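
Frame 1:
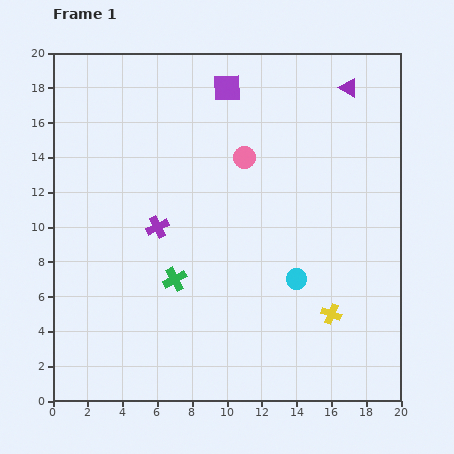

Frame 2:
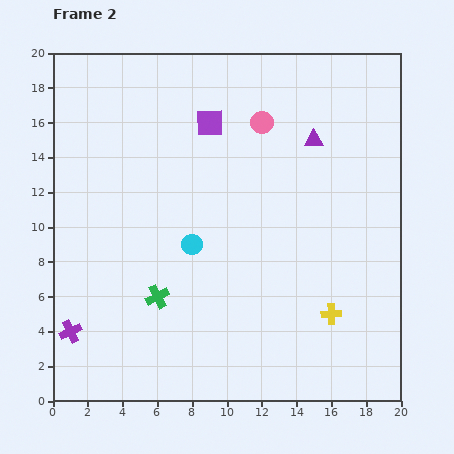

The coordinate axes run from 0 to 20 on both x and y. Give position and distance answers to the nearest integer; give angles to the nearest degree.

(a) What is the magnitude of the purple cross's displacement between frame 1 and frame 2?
8

The purple cross moved from (6, 10) to (1, 4), a distance of √(5² + 6²) ≈ 8.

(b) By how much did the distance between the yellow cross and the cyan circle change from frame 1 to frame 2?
+6

Distance in frame 1: 3. Distance in frame 2: 9.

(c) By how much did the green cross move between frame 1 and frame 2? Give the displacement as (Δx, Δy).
(-1, -1)

The green cross was at (7, 7) in frame 1 and (6, 6) in frame 2.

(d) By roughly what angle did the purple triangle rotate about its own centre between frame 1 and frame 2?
31° counter-clockwise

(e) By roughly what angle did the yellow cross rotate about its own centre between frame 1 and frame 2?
24° counter-clockwise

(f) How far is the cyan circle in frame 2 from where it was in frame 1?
6

The cyan circle moved from (14, 7) to (8, 9), a distance of √(6² + 2²) ≈ 6.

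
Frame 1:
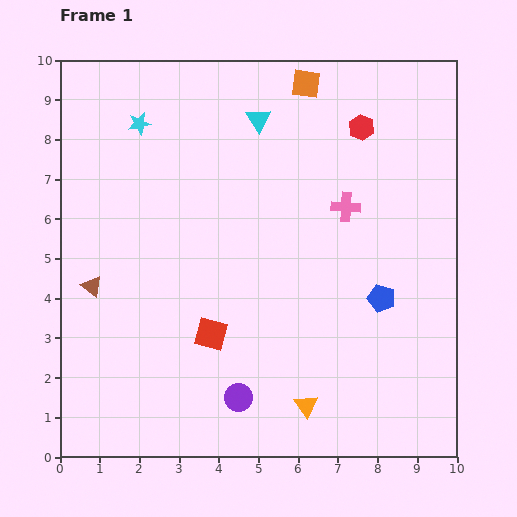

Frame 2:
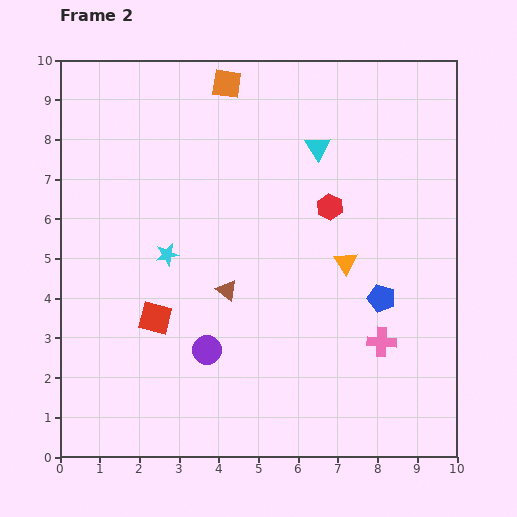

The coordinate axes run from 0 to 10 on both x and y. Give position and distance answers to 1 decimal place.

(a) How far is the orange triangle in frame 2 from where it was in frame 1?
3.7

The orange triangle moved from (6.2, 1.3) to (7.2, 4.9), a distance of √(1.0² + 3.6²) ≈ 3.7.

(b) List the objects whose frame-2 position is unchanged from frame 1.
the blue pentagon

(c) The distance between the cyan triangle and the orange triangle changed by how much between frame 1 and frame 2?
-4.3

Distance in frame 1: 7.3. Distance in frame 2: 3.0.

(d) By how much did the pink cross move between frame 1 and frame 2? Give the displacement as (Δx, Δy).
(0.9, -3.4)

The pink cross was at (7.2, 6.3) in frame 1 and (8.1, 2.9) in frame 2.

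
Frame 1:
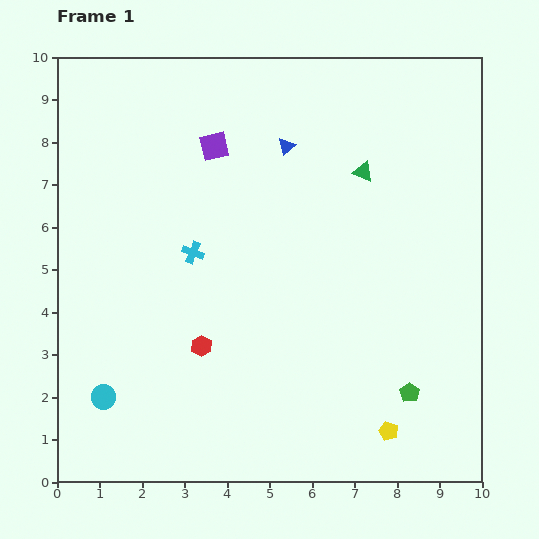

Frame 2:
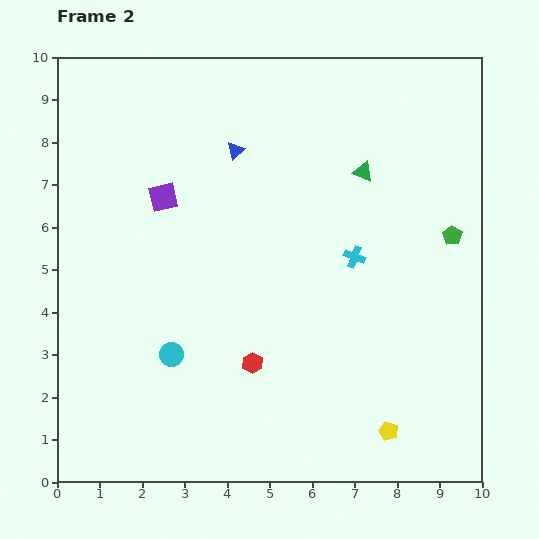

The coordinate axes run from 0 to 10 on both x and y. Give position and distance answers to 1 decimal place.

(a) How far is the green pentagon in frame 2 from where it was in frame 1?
3.8

The green pentagon moved from (8.3, 2.1) to (9.3, 5.8), a distance of √(1.0² + 3.7²) ≈ 3.8.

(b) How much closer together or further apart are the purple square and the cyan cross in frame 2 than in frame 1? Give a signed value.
+2.2

Distance in frame 1: 2.5. Distance in frame 2: 4.7.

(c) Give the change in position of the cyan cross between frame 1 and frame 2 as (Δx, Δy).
(3.8, -0.1)

The cyan cross was at (3.2, 5.4) in frame 1 and (7.0, 5.3) in frame 2.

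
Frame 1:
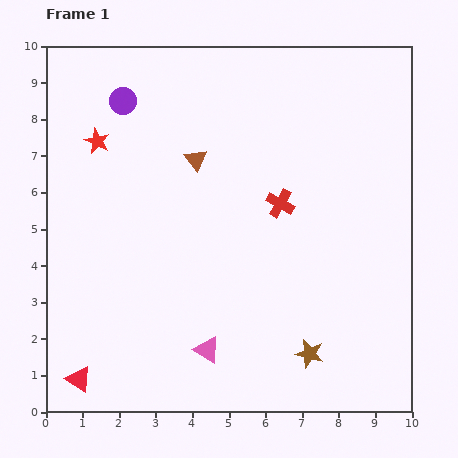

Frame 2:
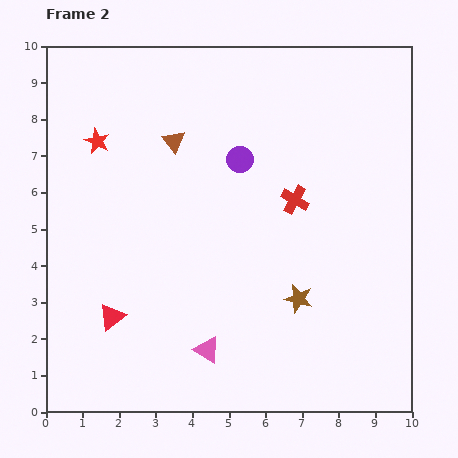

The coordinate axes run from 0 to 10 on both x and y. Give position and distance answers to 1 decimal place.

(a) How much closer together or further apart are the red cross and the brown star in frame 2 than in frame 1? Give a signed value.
-1.5

Distance in frame 1: 4.2. Distance in frame 2: 2.7.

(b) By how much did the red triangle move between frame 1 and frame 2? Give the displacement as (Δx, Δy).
(0.9, 1.7)

The red triangle was at (0.9, 0.9) in frame 1 and (1.8, 2.6) in frame 2.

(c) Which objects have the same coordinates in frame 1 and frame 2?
the pink triangle, the red star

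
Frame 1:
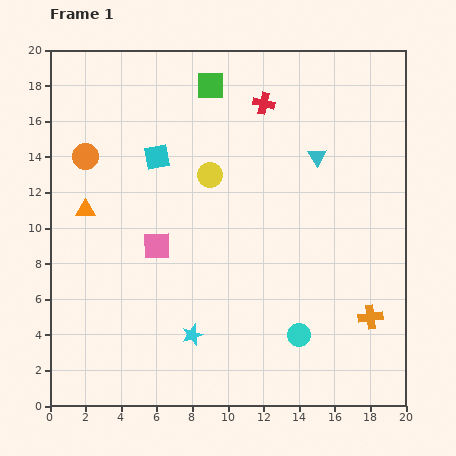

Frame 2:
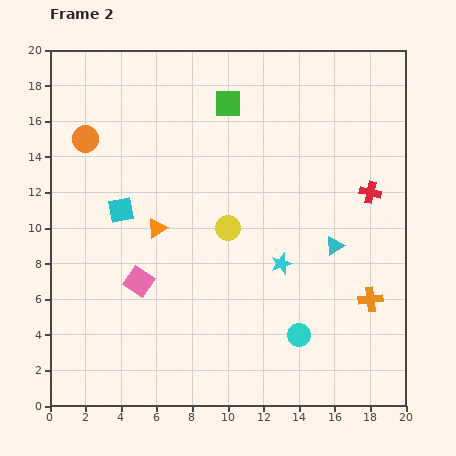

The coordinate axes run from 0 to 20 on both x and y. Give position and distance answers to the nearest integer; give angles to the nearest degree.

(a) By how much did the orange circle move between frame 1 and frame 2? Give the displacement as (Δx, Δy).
(0, 1)

The orange circle was at (2, 14) in frame 1 and (2, 15) in frame 2.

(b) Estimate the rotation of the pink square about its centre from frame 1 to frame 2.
35° clockwise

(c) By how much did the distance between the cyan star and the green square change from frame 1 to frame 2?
-5

Distance in frame 1: 14. Distance in frame 2: 9.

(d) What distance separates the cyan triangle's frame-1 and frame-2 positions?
5

The cyan triangle moved from (15, 14) to (16, 9), a distance of √(1² + 5²) ≈ 5.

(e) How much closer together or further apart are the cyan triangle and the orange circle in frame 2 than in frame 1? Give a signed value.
+2

Distance in frame 1: 13. Distance in frame 2: 15.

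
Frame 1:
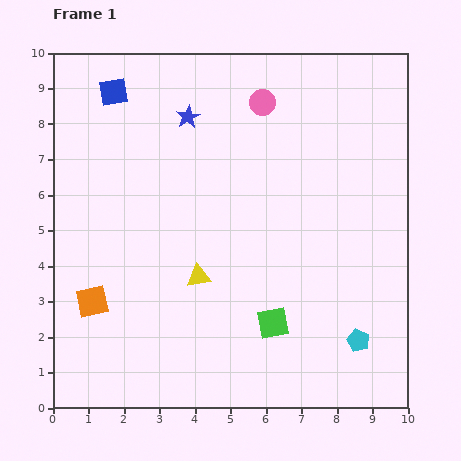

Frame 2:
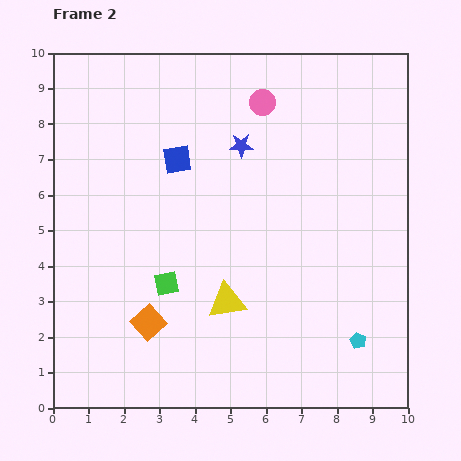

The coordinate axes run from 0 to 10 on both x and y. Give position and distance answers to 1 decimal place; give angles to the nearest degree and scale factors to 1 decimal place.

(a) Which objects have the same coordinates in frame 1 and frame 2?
the cyan pentagon, the pink circle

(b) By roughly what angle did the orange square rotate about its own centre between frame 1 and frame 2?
30° counter-clockwise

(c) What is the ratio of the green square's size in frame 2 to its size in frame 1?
0.8×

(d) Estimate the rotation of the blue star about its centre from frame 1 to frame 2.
29° clockwise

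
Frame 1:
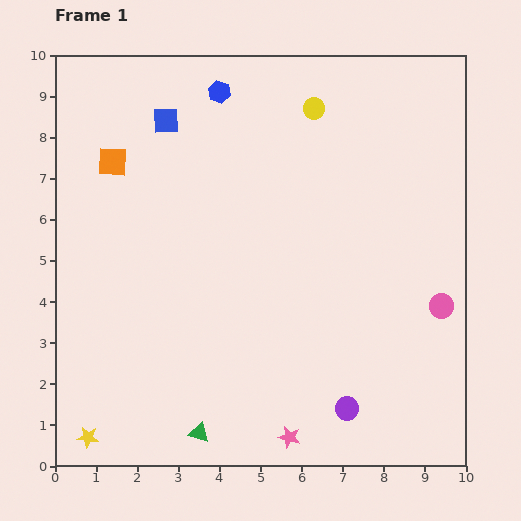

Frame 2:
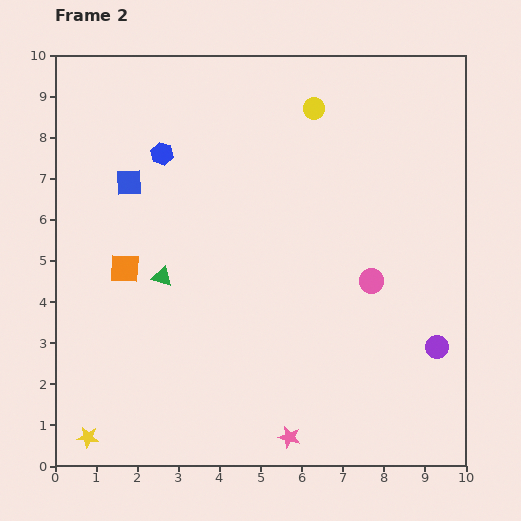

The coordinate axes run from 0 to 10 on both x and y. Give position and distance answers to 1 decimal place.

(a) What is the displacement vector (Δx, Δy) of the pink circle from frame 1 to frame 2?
(-1.7, 0.6)

The pink circle was at (9.4, 3.9) in frame 1 and (7.7, 4.5) in frame 2.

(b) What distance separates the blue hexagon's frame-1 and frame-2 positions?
2.1

The blue hexagon moved from (4.0, 9.1) to (2.6, 7.6), a distance of √(1.4² + 1.5²) ≈ 2.1.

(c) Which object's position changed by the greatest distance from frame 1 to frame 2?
the green triangle

(moved 3.9; next 2.7)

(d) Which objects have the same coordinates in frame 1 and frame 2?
the pink star, the yellow star, the yellow circle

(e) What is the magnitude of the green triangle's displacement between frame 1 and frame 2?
3.9

The green triangle moved from (3.5, 0.8) to (2.6, 4.6), a distance of √(0.9² + 3.8²) ≈ 3.9.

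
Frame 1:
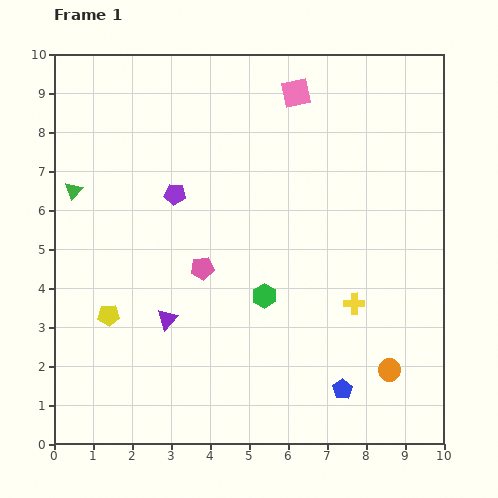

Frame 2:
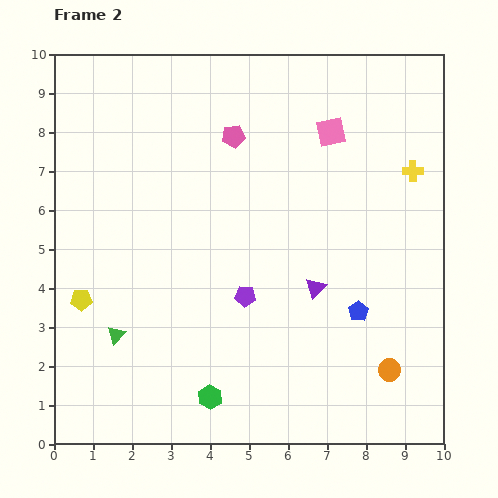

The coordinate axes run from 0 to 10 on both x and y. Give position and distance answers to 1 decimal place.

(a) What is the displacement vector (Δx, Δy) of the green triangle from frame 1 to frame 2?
(1.1, -3.7)

The green triangle was at (0.5, 6.5) in frame 1 and (1.6, 2.8) in frame 2.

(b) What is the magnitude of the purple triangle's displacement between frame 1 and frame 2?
3.9

The purple triangle moved from (2.9, 3.2) to (6.7, 4.0), a distance of √(3.8² + 0.8²) ≈ 3.9.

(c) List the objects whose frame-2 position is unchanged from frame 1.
the orange circle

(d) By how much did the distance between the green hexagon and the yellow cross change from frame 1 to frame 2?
+5.5

Distance in frame 1: 2.3. Distance in frame 2: 7.8.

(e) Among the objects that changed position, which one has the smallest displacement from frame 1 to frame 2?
the yellow pentagon

(moved 0.8)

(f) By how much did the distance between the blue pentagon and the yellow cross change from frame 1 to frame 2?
+1.7

Distance in frame 1: 2.2. Distance in frame 2: 3.9.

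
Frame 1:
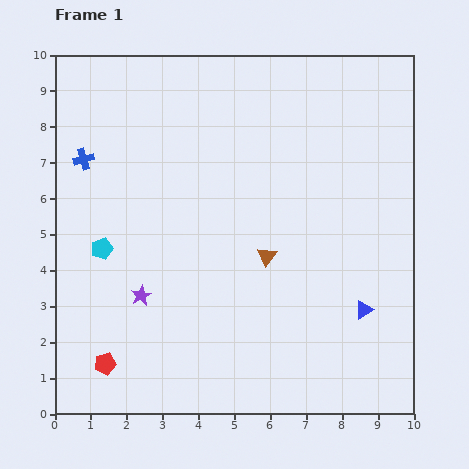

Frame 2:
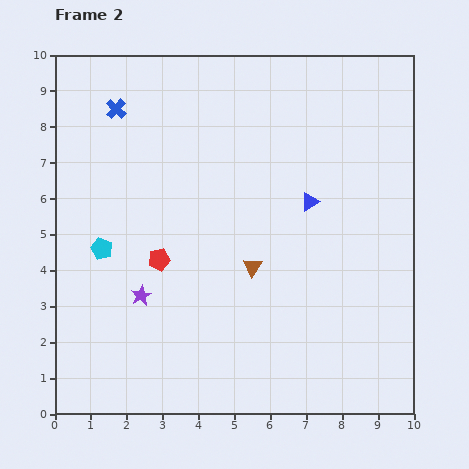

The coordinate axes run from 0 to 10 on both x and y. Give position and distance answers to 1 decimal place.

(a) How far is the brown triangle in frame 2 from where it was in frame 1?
0.5

The brown triangle moved from (5.9, 4.4) to (5.5, 4.1), a distance of √(0.4² + 0.3²) ≈ 0.5.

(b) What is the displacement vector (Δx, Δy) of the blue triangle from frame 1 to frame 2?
(-1.5, 3.0)

The blue triangle was at (8.6, 2.9) in frame 1 and (7.1, 5.9) in frame 2.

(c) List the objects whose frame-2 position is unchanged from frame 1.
the purple star, the cyan pentagon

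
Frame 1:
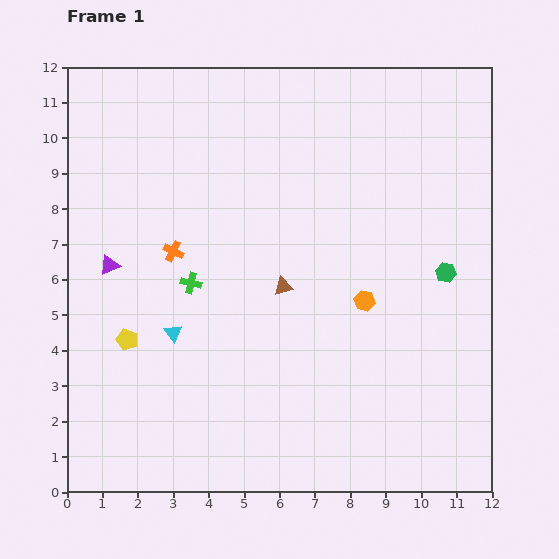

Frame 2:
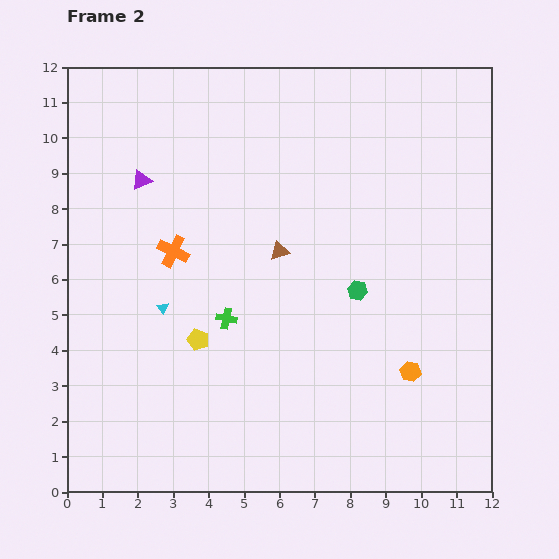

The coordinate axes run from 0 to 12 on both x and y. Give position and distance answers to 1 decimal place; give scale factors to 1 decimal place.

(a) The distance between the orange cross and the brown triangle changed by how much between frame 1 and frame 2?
-0.3

Distance in frame 1: 3.3. Distance in frame 2: 3.0.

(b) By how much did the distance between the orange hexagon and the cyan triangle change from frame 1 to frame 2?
+1.7

Distance in frame 1: 5.5. Distance in frame 2: 7.2.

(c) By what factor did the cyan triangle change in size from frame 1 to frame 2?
0.6×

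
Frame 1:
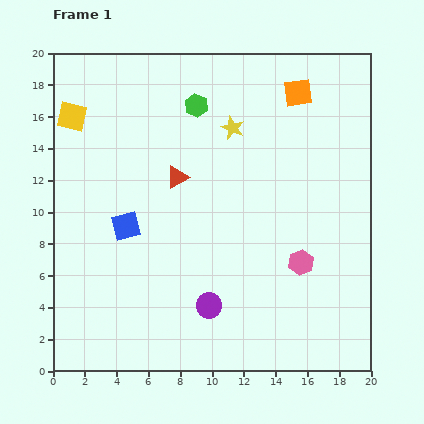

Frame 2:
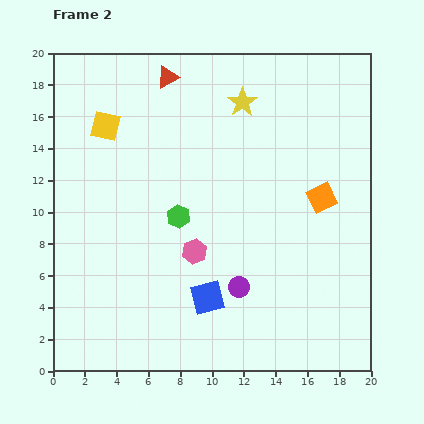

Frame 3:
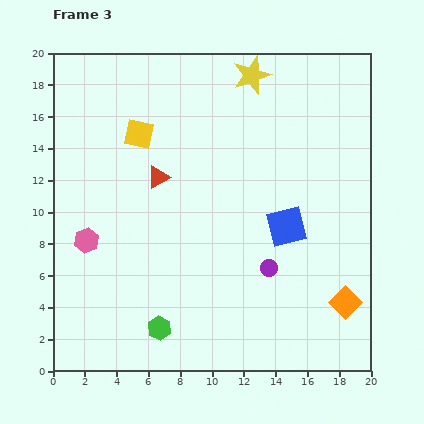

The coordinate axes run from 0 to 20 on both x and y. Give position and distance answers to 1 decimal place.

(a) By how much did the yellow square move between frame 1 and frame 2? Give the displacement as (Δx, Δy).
(2.1, -0.6)

The yellow square was at (1.2, 16.0) in frame 1 and (3.3, 15.4) in frame 2.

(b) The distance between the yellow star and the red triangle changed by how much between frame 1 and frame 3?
+4.0

Distance in frame 1: 4.7. Distance in frame 3: 8.7.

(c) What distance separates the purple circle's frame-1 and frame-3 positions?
4.5

The purple circle moved from (9.8, 4.1) to (13.6, 6.5), a distance of √(3.8² + 2.4²) ≈ 4.5.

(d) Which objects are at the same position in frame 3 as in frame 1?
none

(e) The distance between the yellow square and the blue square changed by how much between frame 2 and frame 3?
-1.6

Distance in frame 2: 12.6. Distance in frame 3: 11.0.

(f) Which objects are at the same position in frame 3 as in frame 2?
none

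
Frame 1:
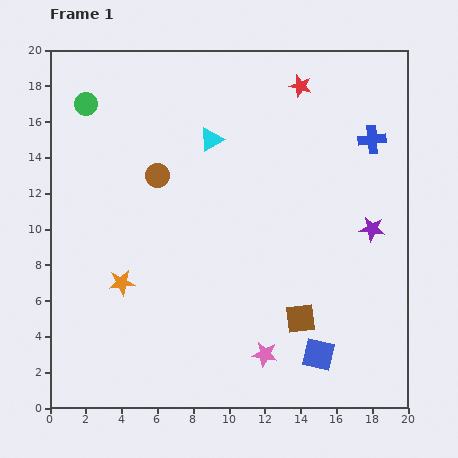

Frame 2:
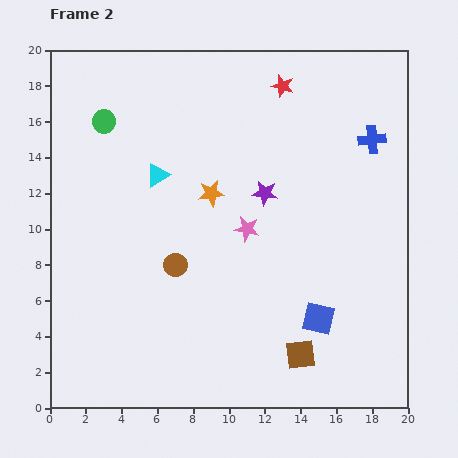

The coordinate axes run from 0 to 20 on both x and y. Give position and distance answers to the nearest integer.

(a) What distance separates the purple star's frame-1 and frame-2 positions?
6

The purple star moved from (18, 10) to (12, 12), a distance of √(6² + 2²) ≈ 6.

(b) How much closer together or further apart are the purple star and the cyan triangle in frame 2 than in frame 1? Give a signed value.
-4

Distance in frame 1: 10. Distance in frame 2: 6.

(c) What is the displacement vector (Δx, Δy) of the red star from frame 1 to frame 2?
(-1, 0)

The red star was at (14, 18) in frame 1 and (13, 18) in frame 2.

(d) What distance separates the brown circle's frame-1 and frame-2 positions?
5

The brown circle moved from (6, 13) to (7, 8), a distance of √(1² + 5²) ≈ 5.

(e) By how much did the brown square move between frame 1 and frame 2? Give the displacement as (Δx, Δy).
(0, -2)

The brown square was at (14, 5) in frame 1 and (14, 3) in frame 2.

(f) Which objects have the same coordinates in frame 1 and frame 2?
the blue cross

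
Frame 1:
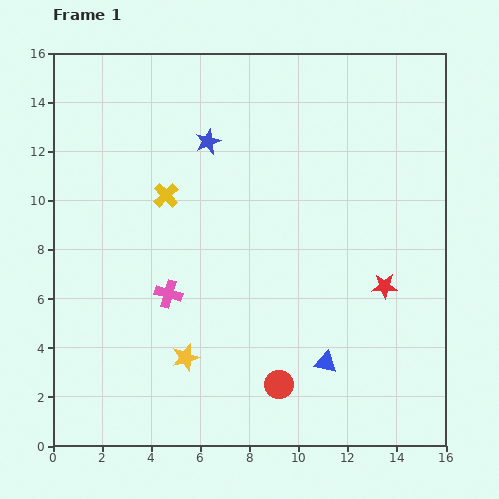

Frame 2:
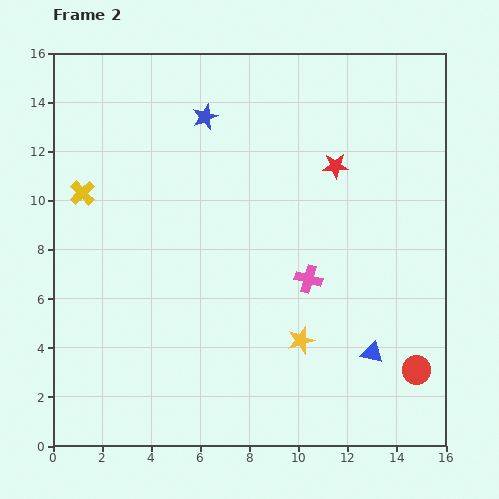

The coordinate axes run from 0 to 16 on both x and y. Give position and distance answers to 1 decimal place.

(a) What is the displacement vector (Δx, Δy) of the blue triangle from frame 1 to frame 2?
(1.9, 0.4)

The blue triangle was at (11.1, 3.4) in frame 1 and (13.0, 3.8) in frame 2.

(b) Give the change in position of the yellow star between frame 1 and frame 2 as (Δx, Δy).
(4.7, 0.7)

The yellow star was at (5.4, 3.6) in frame 1 and (10.1, 4.3) in frame 2.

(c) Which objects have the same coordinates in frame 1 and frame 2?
none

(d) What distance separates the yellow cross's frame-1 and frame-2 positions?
3.4

The yellow cross moved from (4.6, 10.2) to (1.2, 10.3), a distance of √(3.4² + 0.1²) ≈ 3.4.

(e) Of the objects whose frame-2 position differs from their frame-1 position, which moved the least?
the blue star

(moved 1.0)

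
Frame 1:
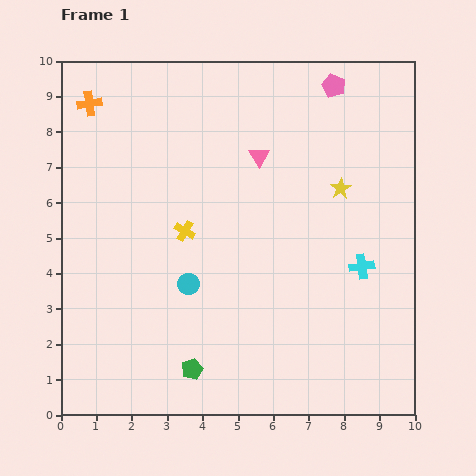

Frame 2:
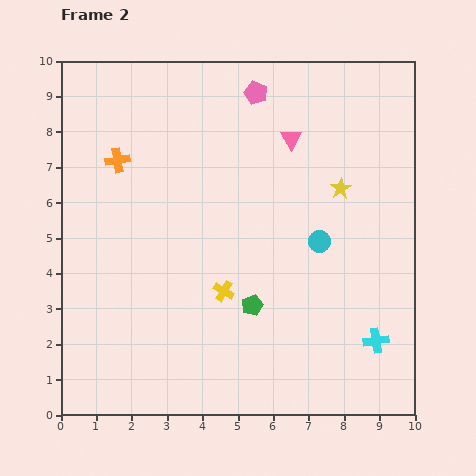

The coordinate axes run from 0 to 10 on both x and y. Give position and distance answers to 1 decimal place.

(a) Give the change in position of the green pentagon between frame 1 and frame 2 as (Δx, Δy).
(1.7, 1.8)

The green pentagon was at (3.7, 1.3) in frame 1 and (5.4, 3.1) in frame 2.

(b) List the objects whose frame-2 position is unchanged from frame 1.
the yellow star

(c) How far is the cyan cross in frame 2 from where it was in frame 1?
2.1

The cyan cross moved from (8.5, 4.2) to (8.9, 2.1), a distance of √(0.4² + 2.1²) ≈ 2.1.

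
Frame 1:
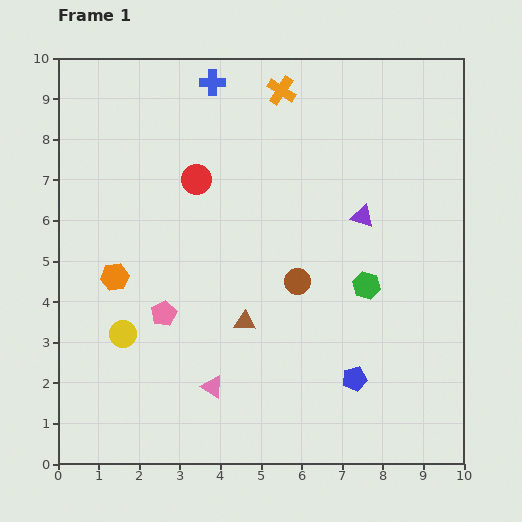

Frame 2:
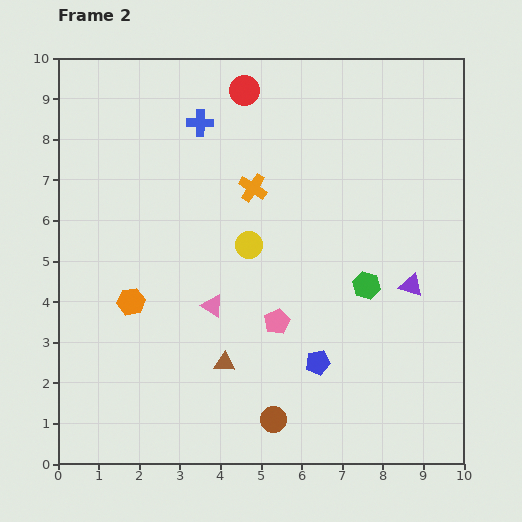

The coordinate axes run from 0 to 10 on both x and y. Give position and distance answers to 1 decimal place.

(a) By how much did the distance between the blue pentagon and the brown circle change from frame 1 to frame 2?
-1.0

Distance in frame 1: 2.8. Distance in frame 2: 1.8.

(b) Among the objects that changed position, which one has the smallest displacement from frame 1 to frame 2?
the orange hexagon

(moved 0.7)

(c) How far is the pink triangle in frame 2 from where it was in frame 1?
2.0

The pink triangle moved from (3.8, 1.9) to (3.8, 3.9), a distance of √(0.0² + 2.0²) ≈ 2.0.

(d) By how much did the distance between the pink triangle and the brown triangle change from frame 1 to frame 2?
-0.4

Distance in frame 1: 1.8. Distance in frame 2: 1.4.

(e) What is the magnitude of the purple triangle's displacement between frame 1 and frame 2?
2.1

The purple triangle moved from (7.5, 6.1) to (8.7, 4.4), a distance of √(1.2² + 1.7²) ≈ 2.1.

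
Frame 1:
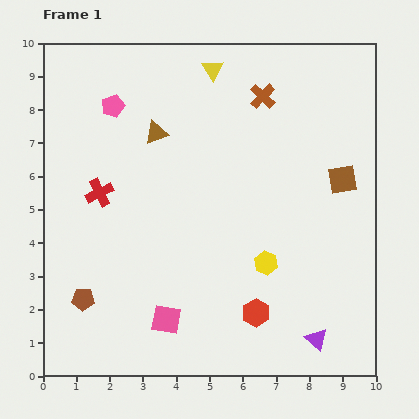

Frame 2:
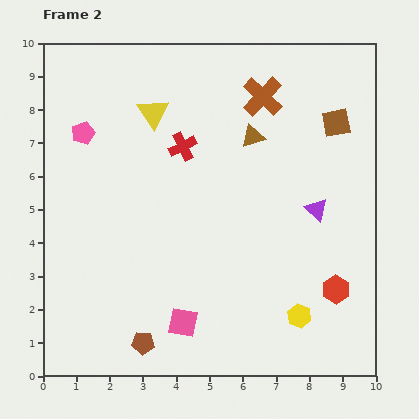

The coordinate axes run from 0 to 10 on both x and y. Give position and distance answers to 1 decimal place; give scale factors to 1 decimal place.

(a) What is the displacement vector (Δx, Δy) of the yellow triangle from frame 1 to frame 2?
(-1.8, -1.3)

The yellow triangle was at (5.1, 9.2) in frame 1 and (3.3, 7.9) in frame 2.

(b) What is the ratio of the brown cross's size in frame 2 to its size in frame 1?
1.6×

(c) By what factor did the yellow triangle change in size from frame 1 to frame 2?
1.4×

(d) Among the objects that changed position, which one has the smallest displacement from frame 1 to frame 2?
the pink square

(moved 0.5)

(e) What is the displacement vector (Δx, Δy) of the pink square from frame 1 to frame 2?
(0.5, -0.1)

The pink square was at (3.7, 1.7) in frame 1 and (4.2, 1.6) in frame 2.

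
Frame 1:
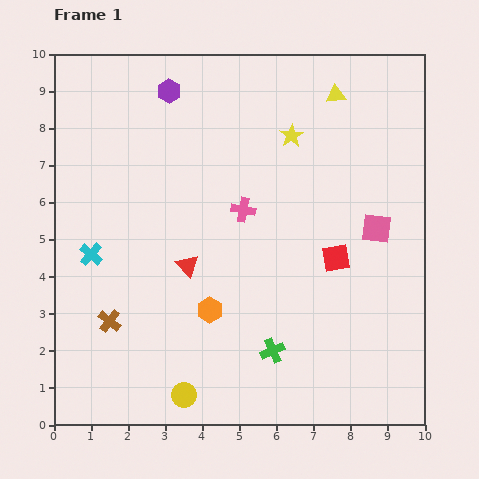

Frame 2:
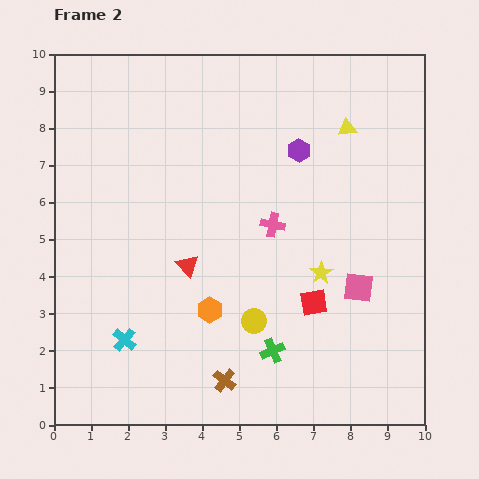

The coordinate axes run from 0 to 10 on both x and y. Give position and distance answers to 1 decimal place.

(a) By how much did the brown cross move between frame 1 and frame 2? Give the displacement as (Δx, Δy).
(3.1, -1.6)

The brown cross was at (1.5, 2.8) in frame 1 and (4.6, 1.2) in frame 2.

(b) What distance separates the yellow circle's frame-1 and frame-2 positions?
2.8

The yellow circle moved from (3.5, 0.8) to (5.4, 2.8), a distance of √(1.9² + 2.0²) ≈ 2.8.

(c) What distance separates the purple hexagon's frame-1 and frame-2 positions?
3.8

The purple hexagon moved from (3.1, 9.0) to (6.6, 7.4), a distance of √(3.5² + 1.6²) ≈ 3.8.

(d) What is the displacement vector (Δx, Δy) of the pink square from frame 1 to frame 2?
(-0.5, -1.6)

The pink square was at (8.7, 5.3) in frame 1 and (8.2, 3.7) in frame 2.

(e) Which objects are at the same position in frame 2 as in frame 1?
the green cross, the orange hexagon, the red triangle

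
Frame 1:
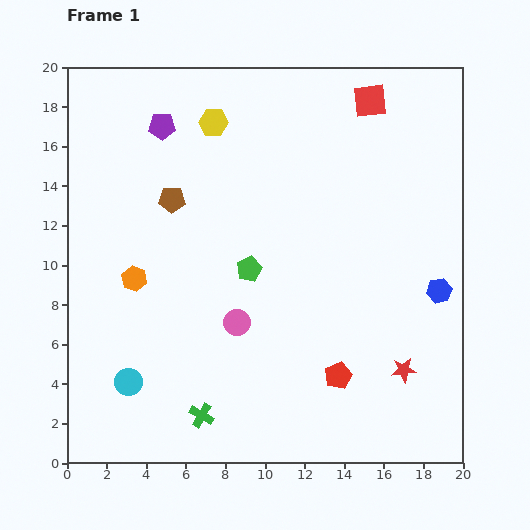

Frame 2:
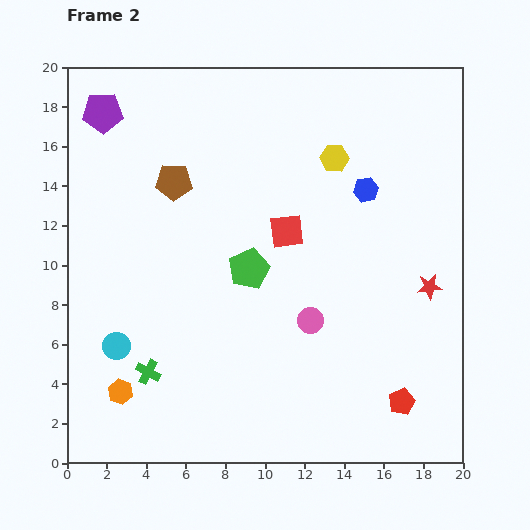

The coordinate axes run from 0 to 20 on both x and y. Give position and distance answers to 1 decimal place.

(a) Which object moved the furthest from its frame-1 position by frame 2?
the red square

(moved 7.8; next 6.4)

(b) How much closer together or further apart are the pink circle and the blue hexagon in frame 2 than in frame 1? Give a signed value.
-3.1

Distance in frame 1: 10.3. Distance in frame 2: 7.2.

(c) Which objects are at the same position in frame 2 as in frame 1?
the green pentagon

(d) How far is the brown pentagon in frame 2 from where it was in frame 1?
0.9

The brown pentagon moved from (5.3, 13.3) to (5.4, 14.2), a distance of √(0.1² + 0.9²) ≈ 0.9.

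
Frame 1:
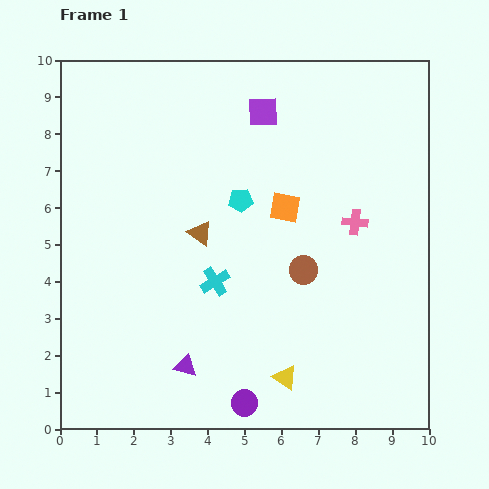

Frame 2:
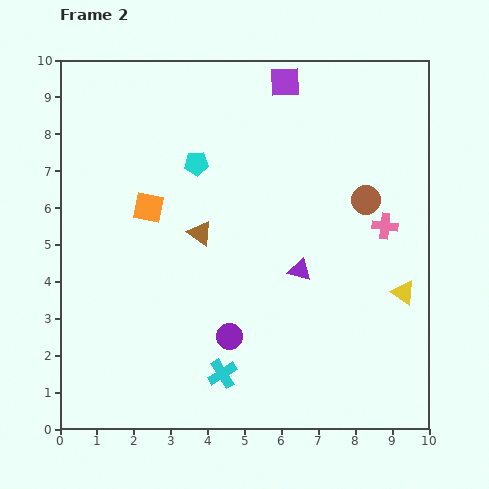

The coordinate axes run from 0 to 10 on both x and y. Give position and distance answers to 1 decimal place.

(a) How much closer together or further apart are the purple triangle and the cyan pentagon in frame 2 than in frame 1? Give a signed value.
-0.7

Distance in frame 1: 4.7. Distance in frame 2: 4.0.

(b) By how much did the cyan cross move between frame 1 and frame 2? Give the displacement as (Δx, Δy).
(0.2, -2.5)

The cyan cross was at (4.2, 4.0) in frame 1 and (4.4, 1.5) in frame 2.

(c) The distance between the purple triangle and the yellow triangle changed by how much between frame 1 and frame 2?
+0.2

Distance in frame 1: 2.7. Distance in frame 2: 2.9.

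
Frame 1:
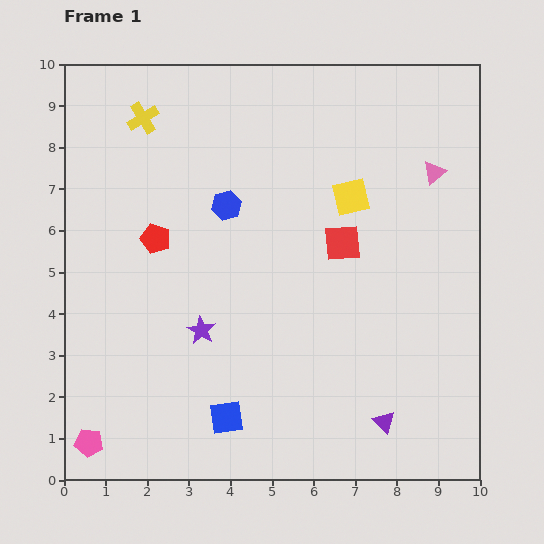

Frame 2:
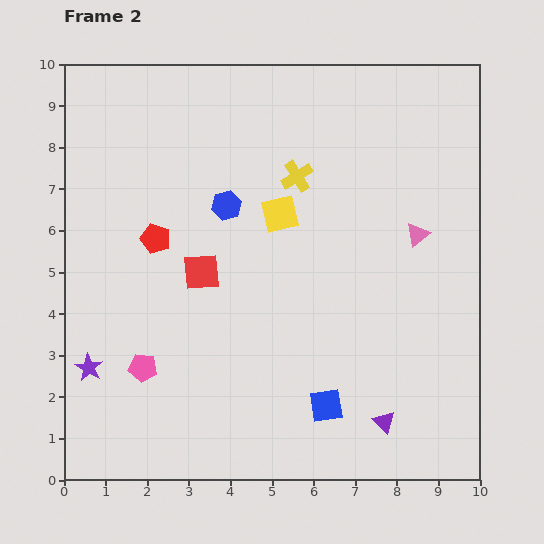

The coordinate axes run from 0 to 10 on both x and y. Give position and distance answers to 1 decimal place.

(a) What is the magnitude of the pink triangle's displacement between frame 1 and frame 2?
1.6

The pink triangle moved from (8.9, 7.4) to (8.5, 5.9), a distance of √(0.4² + 1.5²) ≈ 1.6.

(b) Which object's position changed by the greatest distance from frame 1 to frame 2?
the yellow cross

(moved 4.0; next 3.5)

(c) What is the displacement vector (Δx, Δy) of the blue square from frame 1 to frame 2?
(2.4, 0.3)

The blue square was at (3.9, 1.5) in frame 1 and (6.3, 1.8) in frame 2.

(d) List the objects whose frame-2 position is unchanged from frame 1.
the blue hexagon, the purple triangle, the red pentagon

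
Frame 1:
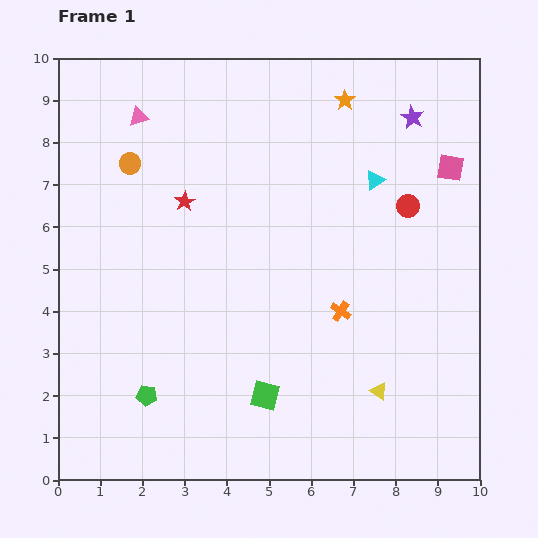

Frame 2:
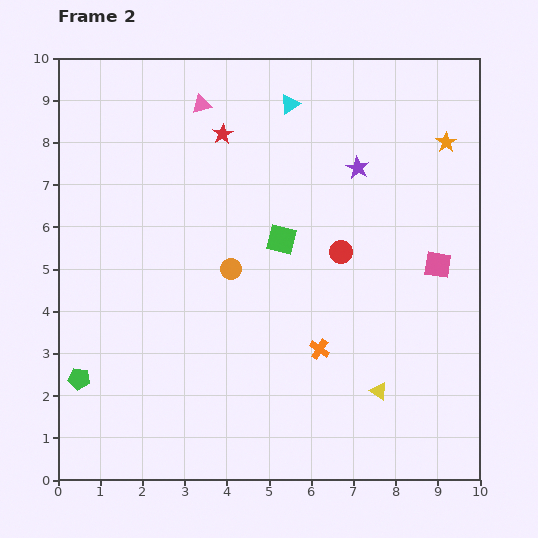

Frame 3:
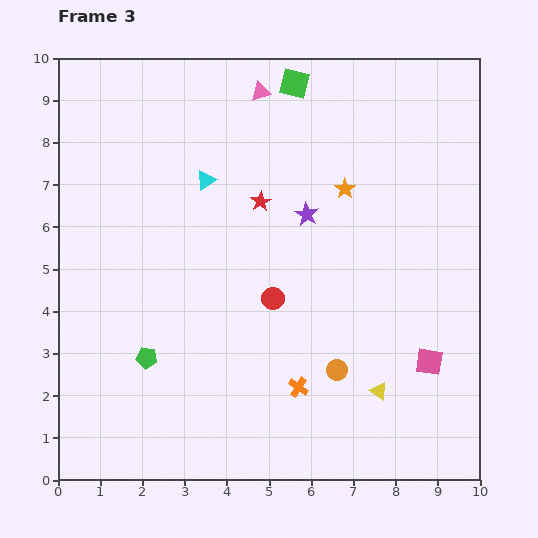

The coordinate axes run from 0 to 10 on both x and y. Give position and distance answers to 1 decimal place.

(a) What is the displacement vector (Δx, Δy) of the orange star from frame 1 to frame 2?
(2.4, -1.0)

The orange star was at (6.8, 9.0) in frame 1 and (9.2, 8.0) in frame 2.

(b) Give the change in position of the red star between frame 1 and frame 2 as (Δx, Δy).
(0.9, 1.6)

The red star was at (3.0, 6.6) in frame 1 and (3.9, 8.2) in frame 2.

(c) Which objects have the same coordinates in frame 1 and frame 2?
the yellow triangle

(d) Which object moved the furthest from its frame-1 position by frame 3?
the green square

(moved 7.4; next 6.9)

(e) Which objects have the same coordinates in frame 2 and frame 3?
the yellow triangle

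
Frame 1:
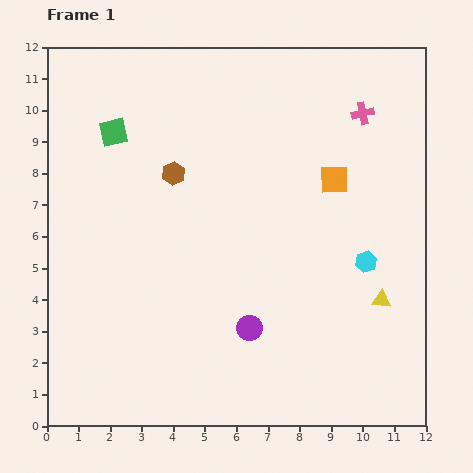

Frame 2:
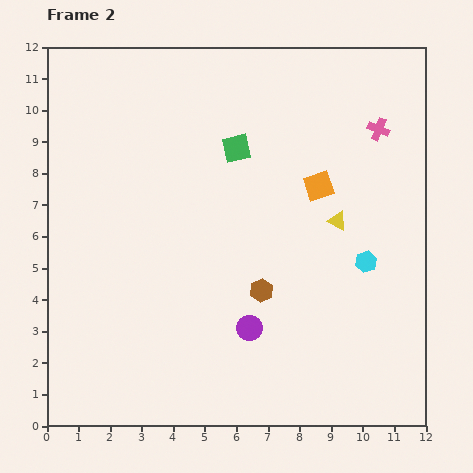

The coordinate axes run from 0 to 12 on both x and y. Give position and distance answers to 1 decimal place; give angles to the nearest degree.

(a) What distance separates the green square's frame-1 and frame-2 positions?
3.9

The green square moved from (2.1, 9.3) to (6.0, 8.8), a distance of √(3.9² + 0.5²) ≈ 3.9.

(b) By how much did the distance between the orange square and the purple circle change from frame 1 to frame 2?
-0.4

Distance in frame 1: 5.4. Distance in frame 2: 5.0.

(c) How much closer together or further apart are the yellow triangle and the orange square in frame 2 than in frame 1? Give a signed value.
-2.8

Distance in frame 1: 4.1. Distance in frame 2: 1.3.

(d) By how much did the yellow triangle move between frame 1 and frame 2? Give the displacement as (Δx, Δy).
(-1.4, 2.5)

The yellow triangle was at (10.6, 4.0) in frame 1 and (9.2, 6.5) in frame 2.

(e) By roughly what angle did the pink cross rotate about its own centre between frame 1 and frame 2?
34° clockwise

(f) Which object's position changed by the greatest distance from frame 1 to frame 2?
the brown hexagon

(moved 4.6; next 3.9)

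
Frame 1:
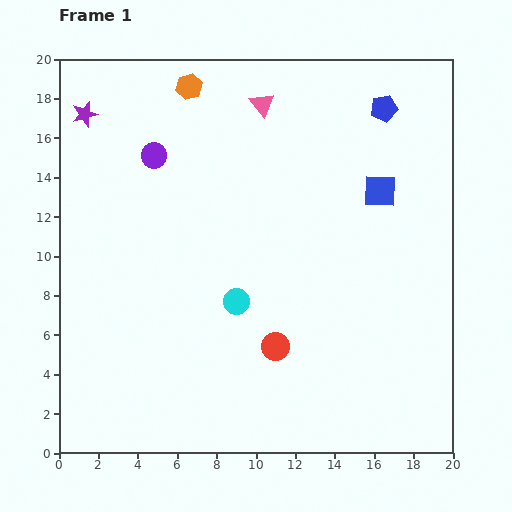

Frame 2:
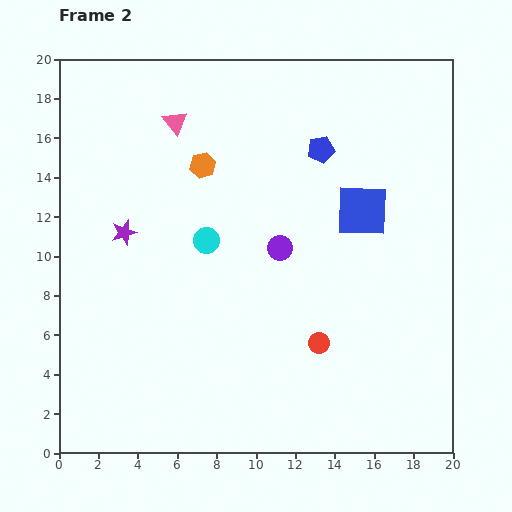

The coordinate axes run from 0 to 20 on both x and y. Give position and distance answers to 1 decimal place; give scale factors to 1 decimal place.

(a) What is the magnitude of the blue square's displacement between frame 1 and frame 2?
1.3

The blue square moved from (16.3, 13.3) to (15.4, 12.3), a distance of √(0.9² + 1.0²) ≈ 1.3.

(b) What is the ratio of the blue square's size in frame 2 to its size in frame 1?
1.6×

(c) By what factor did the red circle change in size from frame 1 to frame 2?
0.7×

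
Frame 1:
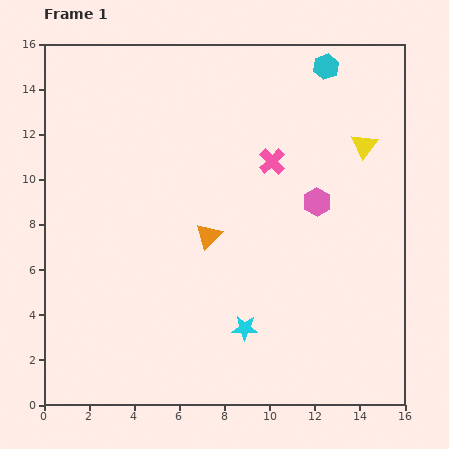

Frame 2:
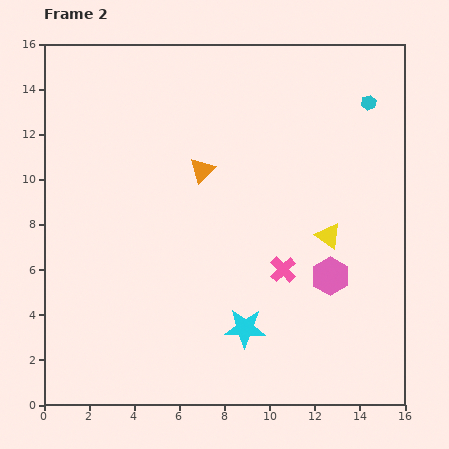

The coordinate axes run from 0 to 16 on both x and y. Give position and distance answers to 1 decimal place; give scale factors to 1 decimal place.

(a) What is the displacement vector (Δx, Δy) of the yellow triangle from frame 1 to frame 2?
(-1.6, -4.0)

The yellow triangle was at (14.2, 11.5) in frame 1 and (12.6, 7.5) in frame 2.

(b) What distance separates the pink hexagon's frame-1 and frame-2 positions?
3.4

The pink hexagon moved from (12.1, 9.0) to (12.7, 5.7), a distance of √(0.6² + 3.3²) ≈ 3.4.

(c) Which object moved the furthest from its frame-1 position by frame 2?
the pink cross

(moved 4.8; next 4.3)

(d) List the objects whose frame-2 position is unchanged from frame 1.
the cyan star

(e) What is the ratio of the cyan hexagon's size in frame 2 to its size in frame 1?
0.6×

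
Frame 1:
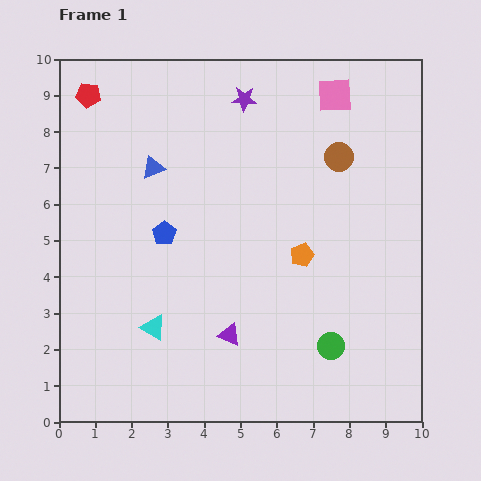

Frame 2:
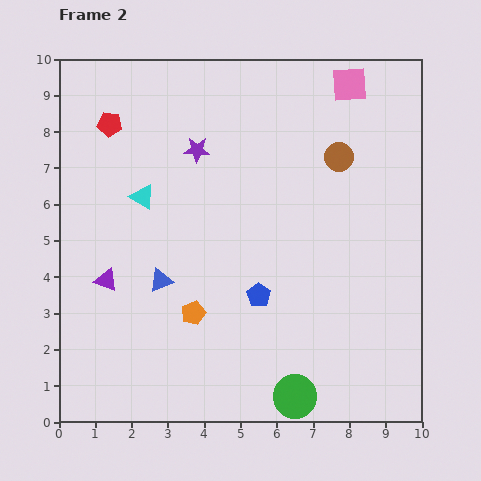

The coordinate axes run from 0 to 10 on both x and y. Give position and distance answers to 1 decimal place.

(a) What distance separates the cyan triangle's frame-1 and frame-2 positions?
3.6

The cyan triangle moved from (2.6, 2.6) to (2.3, 6.2), a distance of √(0.3² + 3.6²) ≈ 3.6.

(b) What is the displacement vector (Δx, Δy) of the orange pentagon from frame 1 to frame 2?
(-3.0, -1.6)

The orange pentagon was at (6.7, 4.6) in frame 1 and (3.7, 3.0) in frame 2.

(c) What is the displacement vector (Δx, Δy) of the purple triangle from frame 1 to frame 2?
(-3.4, 1.5)

The purple triangle was at (4.7, 2.4) in frame 1 and (1.3, 3.9) in frame 2.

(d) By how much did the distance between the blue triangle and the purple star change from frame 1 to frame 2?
+0.6

Distance in frame 1: 3.1. Distance in frame 2: 3.7.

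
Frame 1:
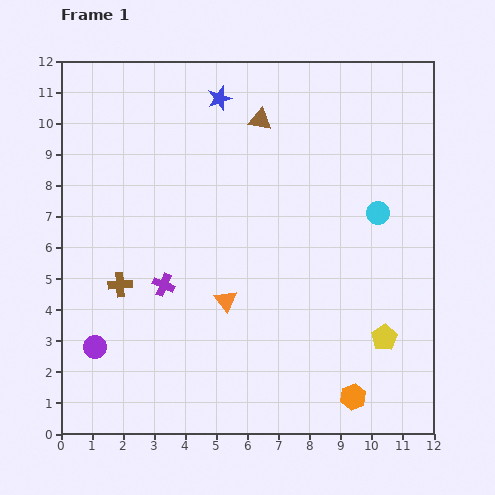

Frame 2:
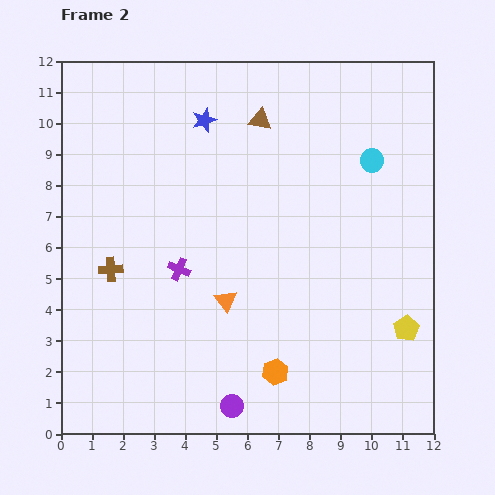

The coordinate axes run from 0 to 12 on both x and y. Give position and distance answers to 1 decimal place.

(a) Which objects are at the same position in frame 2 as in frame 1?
the brown triangle, the orange triangle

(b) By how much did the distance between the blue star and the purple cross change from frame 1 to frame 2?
-1.4

Distance in frame 1: 6.3. Distance in frame 2: 4.9.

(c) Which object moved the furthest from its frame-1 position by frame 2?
the purple circle

(moved 4.8; next 2.6)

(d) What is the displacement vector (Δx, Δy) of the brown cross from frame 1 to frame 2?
(-0.3, 0.5)

The brown cross was at (1.9, 4.8) in frame 1 and (1.6, 5.3) in frame 2.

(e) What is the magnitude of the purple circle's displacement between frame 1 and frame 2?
4.8

The purple circle moved from (1.1, 2.8) to (5.5, 0.9), a distance of √(4.4² + 1.9²) ≈ 4.8.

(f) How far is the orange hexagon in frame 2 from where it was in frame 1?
2.6

The orange hexagon moved from (9.4, 1.2) to (6.9, 2.0), a distance of √(2.5² + 0.8²) ≈ 2.6.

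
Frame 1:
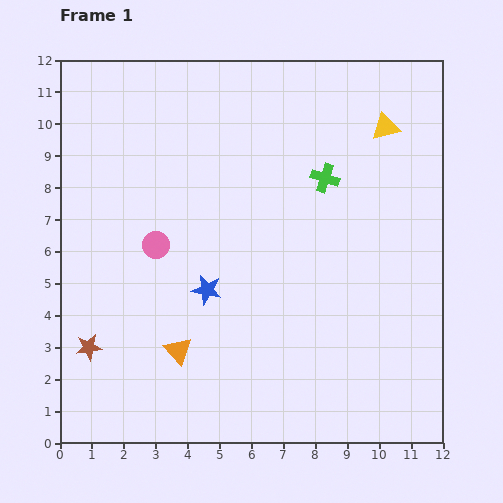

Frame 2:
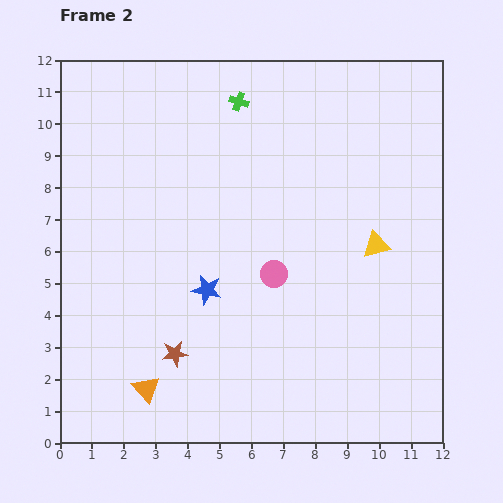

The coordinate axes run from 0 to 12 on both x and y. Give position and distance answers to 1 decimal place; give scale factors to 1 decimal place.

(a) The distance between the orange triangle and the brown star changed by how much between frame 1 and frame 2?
-1.4

Distance in frame 1: 2.8. Distance in frame 2: 1.4.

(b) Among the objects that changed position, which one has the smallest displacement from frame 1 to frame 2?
the orange triangle

(moved 1.6)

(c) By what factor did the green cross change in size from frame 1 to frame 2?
0.7×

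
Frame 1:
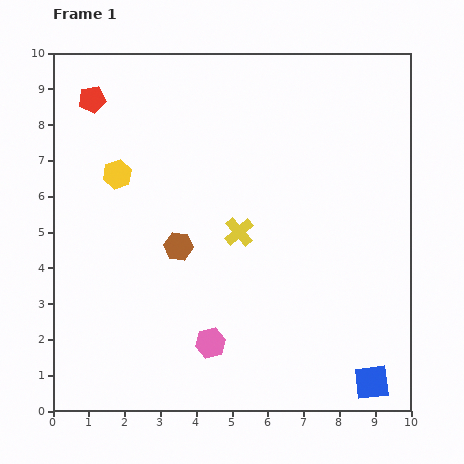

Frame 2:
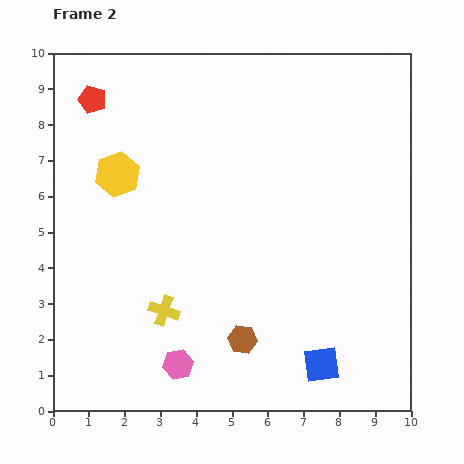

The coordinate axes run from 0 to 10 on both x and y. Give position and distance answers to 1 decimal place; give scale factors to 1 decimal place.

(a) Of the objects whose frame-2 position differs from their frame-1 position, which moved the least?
the pink hexagon

(moved 1.1)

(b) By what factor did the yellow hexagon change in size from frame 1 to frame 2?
1.5×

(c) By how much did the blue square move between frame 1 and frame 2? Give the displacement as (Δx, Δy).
(-1.4, 0.5)

The blue square was at (8.9, 0.8) in frame 1 and (7.5, 1.3) in frame 2.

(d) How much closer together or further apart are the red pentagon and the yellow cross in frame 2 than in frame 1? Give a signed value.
+0.7

Distance in frame 1: 5.5. Distance in frame 2: 6.2.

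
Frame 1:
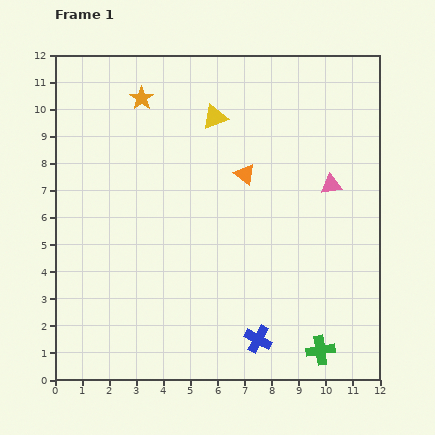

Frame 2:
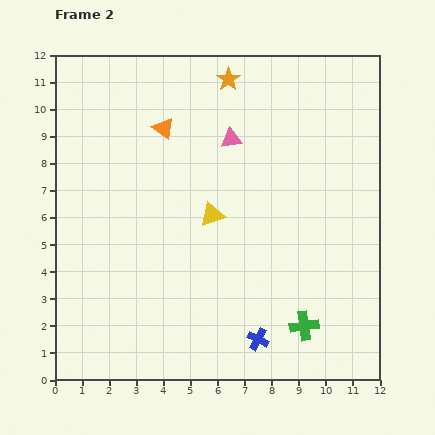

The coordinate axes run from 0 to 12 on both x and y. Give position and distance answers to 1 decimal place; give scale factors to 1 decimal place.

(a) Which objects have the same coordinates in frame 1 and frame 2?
the blue cross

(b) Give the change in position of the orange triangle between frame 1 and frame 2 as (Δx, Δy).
(-3.0, 1.7)

The orange triangle was at (7.0, 7.6) in frame 1 and (4.0, 9.3) in frame 2.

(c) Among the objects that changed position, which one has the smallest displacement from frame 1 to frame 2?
the green cross

(moved 1.1)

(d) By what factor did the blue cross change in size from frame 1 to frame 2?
0.8×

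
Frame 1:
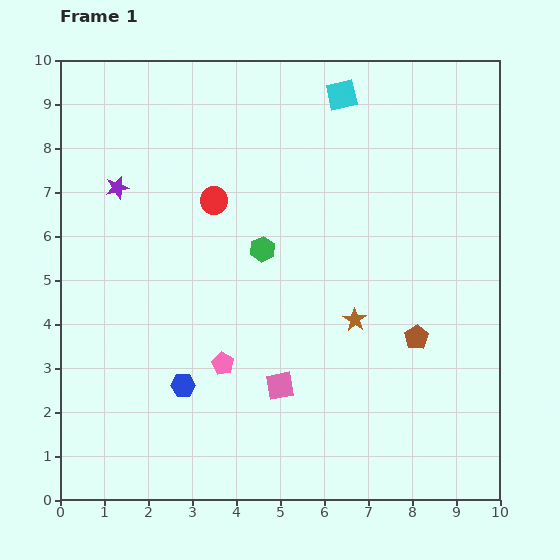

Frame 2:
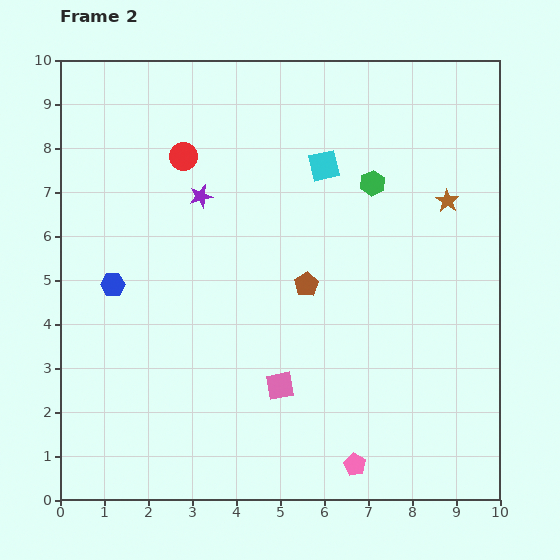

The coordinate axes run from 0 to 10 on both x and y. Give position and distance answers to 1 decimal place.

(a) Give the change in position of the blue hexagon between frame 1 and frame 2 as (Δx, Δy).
(-1.6, 2.3)

The blue hexagon was at (2.8, 2.6) in frame 1 and (1.2, 4.9) in frame 2.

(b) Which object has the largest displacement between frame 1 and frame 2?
the pink pentagon

(moved 3.8; next 3.4)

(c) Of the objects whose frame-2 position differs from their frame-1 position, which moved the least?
the red circle

(moved 1.2)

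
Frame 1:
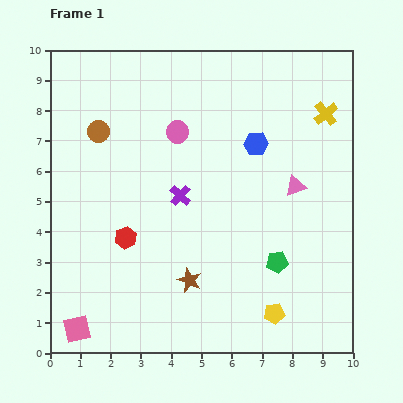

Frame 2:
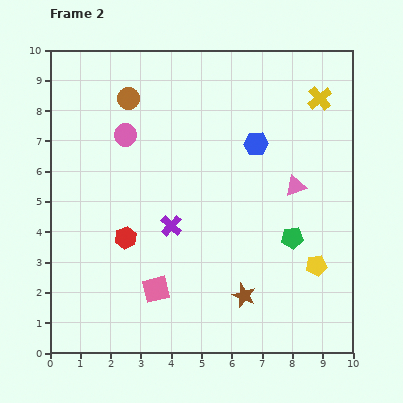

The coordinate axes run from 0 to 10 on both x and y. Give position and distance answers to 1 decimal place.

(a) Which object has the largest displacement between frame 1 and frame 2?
the pink square

(moved 2.9; next 2.1)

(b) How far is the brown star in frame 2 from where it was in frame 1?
1.9

The brown star moved from (4.6, 2.4) to (6.4, 1.9), a distance of √(1.8² + 0.5²) ≈ 1.9.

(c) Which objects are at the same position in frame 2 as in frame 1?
the pink triangle, the blue hexagon, the red hexagon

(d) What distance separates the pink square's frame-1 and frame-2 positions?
2.9

The pink square moved from (0.9, 0.8) to (3.5, 2.1), a distance of √(2.6² + 1.3²) ≈ 2.9.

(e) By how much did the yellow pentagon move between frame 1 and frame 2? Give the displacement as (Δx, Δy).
(1.4, 1.6)

The yellow pentagon was at (7.4, 1.3) in frame 1 and (8.8, 2.9) in frame 2.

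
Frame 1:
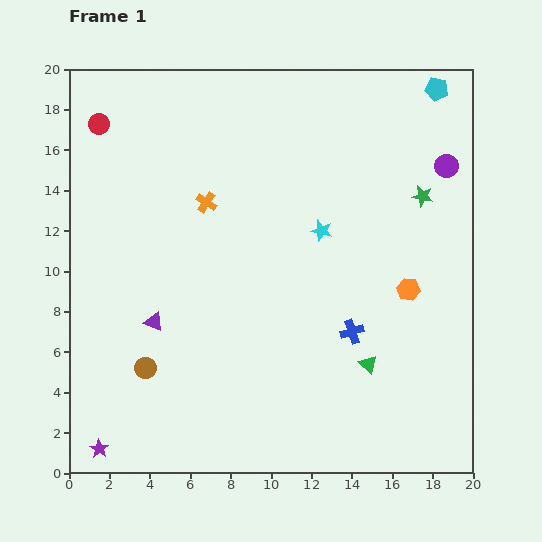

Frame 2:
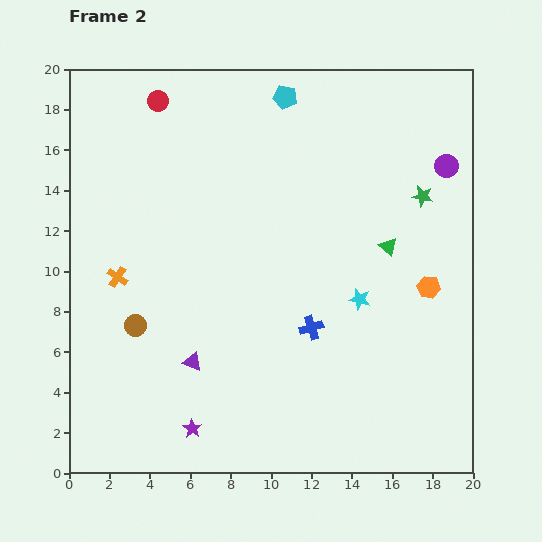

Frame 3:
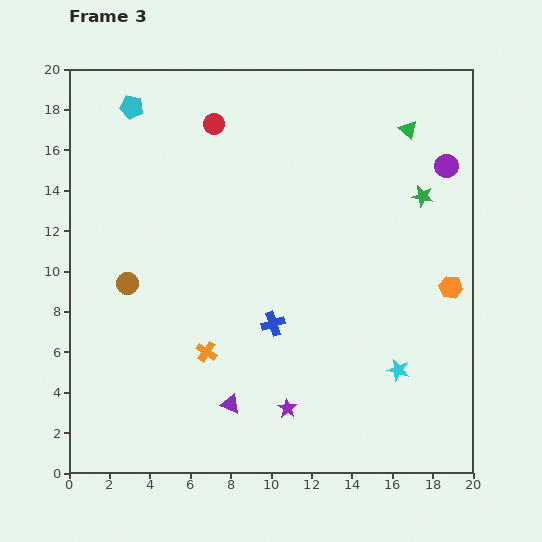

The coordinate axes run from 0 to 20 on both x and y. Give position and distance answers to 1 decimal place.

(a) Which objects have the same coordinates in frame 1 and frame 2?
the green star, the purple circle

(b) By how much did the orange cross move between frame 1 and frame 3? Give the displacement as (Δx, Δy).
(0.0, -7.4)

The orange cross was at (6.8, 13.4) in frame 1 and (6.8, 6.0) in frame 3.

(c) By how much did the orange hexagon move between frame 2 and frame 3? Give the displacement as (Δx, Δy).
(1.1, 0.0)

The orange hexagon was at (17.8, 9.2) in frame 2 and (18.9, 9.2) in frame 3.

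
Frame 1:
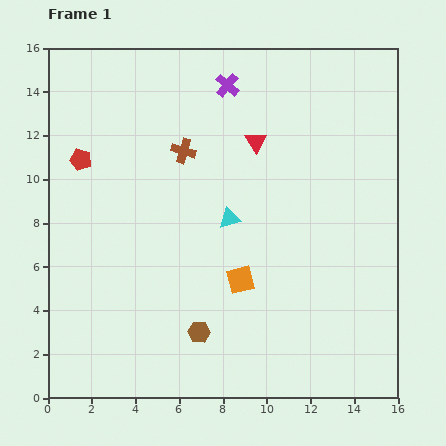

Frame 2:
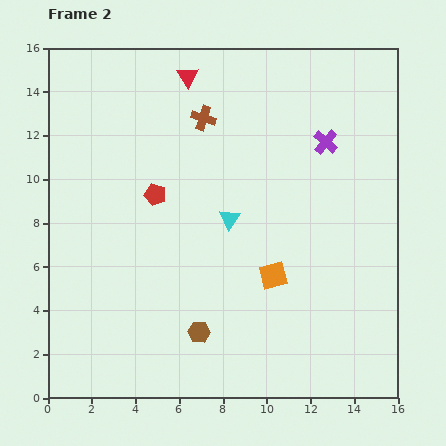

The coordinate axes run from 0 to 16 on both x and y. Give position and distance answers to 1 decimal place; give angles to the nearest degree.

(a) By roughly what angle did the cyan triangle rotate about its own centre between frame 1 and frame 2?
40° counter-clockwise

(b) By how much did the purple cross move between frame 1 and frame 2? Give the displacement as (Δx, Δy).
(4.5, -2.6)

The purple cross was at (8.2, 14.3) in frame 1 and (12.7, 11.7) in frame 2.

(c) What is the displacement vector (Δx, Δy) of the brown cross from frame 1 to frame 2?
(0.9, 1.5)

The brown cross was at (6.2, 11.3) in frame 1 and (7.1, 12.8) in frame 2.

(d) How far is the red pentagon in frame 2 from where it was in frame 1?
3.8

The red pentagon moved from (1.5, 10.9) to (4.9, 9.3), a distance of √(3.4² + 1.6²) ≈ 3.8.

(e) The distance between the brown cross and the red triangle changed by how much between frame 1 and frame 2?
-1.3

Distance in frame 1: 3.3. Distance in frame 2: 2.0.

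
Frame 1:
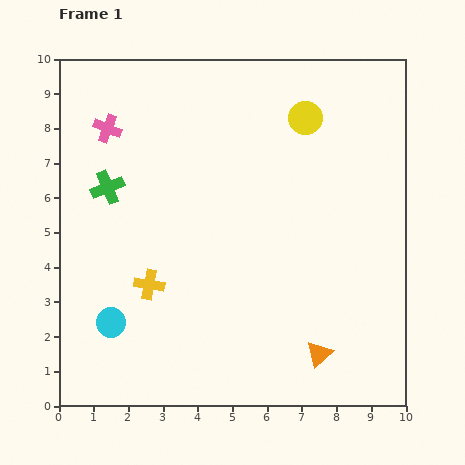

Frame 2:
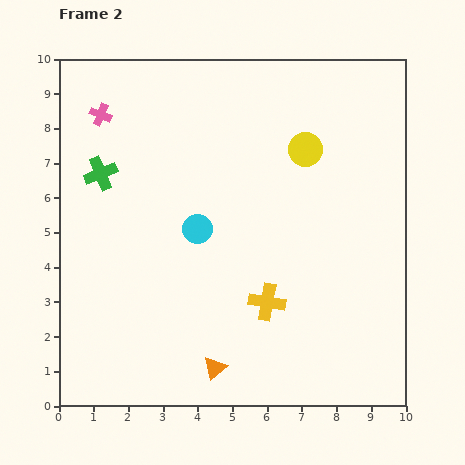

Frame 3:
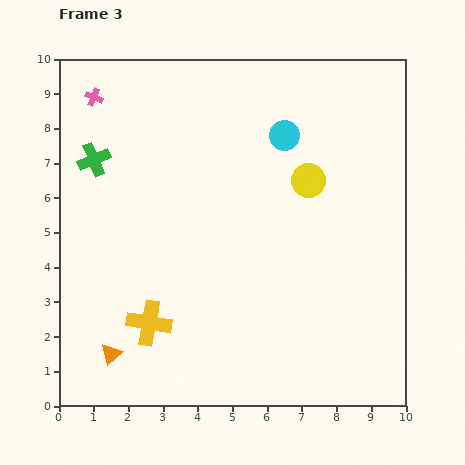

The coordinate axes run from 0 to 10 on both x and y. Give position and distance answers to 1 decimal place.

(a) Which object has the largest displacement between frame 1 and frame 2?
the cyan circle

(moved 3.7; next 3.4)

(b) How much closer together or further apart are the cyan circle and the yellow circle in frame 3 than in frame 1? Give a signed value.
-6.6

Distance in frame 1: 8.1. Distance in frame 3: 1.5.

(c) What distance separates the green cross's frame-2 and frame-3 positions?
0.4

The green cross moved from (1.2, 6.7) to (1.0, 7.1), a distance of √(0.2² + 0.4²) ≈ 0.4.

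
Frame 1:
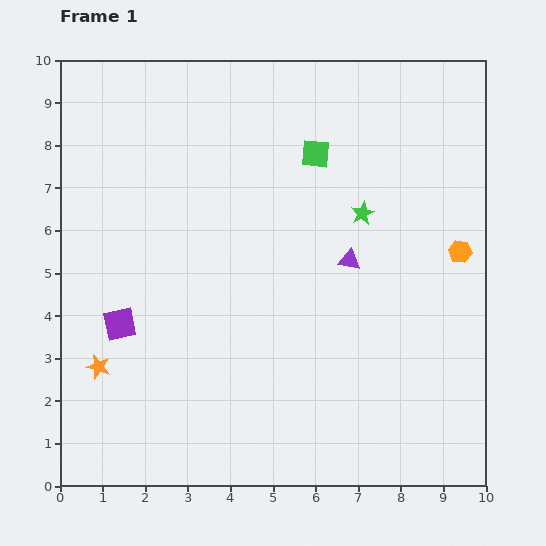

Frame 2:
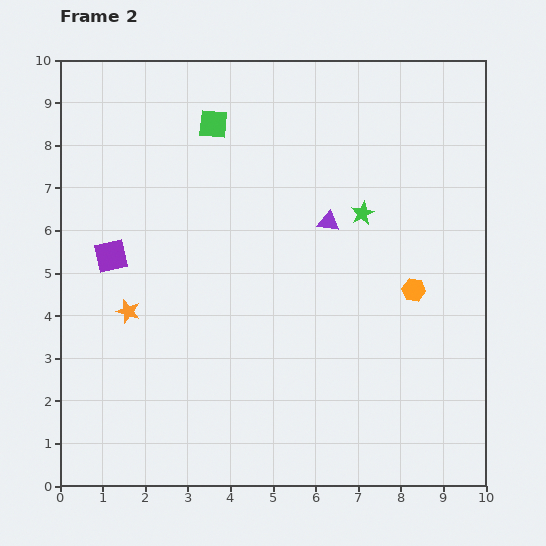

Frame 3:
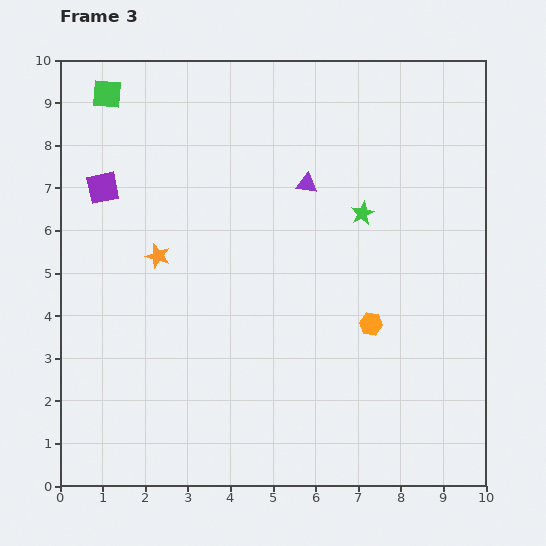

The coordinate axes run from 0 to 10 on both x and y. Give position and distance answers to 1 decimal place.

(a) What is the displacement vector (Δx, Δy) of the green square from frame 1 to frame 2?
(-2.4, 0.7)

The green square was at (6.0, 7.8) in frame 1 and (3.6, 8.5) in frame 2.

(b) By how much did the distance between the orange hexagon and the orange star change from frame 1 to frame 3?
-3.7

Distance in frame 1: 8.9. Distance in frame 3: 5.2.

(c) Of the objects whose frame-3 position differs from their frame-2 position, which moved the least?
the purple triangle

(moved 1.0)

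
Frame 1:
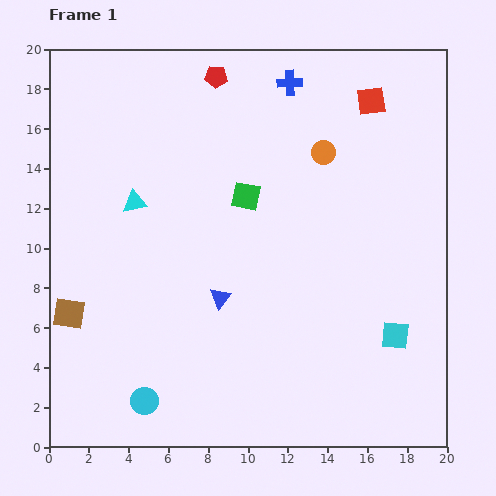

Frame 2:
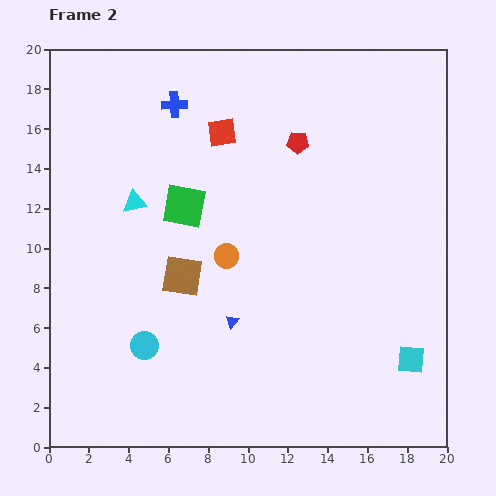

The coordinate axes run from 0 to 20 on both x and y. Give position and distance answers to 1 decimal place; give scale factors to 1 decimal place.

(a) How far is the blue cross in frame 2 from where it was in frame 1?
5.9

The blue cross moved from (12.1, 18.3) to (6.3, 17.2), a distance of √(5.8² + 1.1²) ≈ 5.9.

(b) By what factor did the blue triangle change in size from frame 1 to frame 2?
0.6×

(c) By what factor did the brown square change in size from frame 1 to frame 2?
1.3×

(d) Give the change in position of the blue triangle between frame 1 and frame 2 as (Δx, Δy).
(0.6, -1.2)

The blue triangle was at (8.6, 7.5) in frame 1 and (9.2, 6.3) in frame 2.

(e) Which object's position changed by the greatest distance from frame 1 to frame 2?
the red square

(moved 7.7; next 7.1)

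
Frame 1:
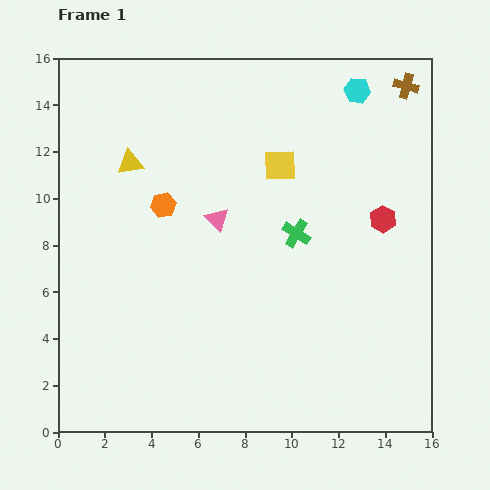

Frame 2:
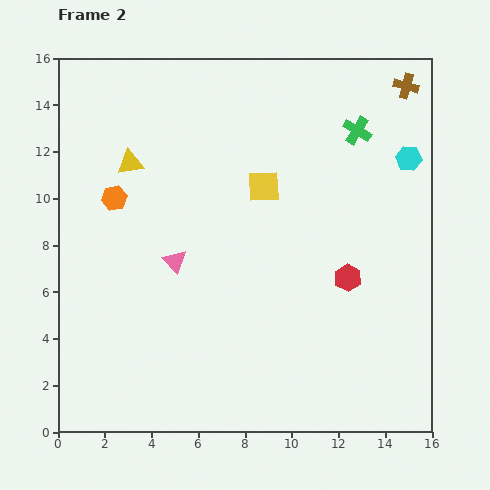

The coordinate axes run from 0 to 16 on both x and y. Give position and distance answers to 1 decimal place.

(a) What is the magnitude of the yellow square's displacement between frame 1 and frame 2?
1.1

The yellow square moved from (9.5, 11.4) to (8.8, 10.5), a distance of √(0.7² + 0.9²) ≈ 1.1.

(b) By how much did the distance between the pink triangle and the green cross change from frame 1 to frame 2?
+6.1

Distance in frame 1: 3.5. Distance in frame 2: 9.6.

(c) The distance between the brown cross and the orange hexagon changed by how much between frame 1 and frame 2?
+1.8

Distance in frame 1: 11.6. Distance in frame 2: 13.4.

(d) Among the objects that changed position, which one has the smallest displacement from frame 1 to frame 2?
the yellow square

(moved 1.1)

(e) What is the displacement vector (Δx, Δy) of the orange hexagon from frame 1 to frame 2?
(-2.1, 0.3)

The orange hexagon was at (4.5, 9.7) in frame 1 and (2.4, 10.0) in frame 2.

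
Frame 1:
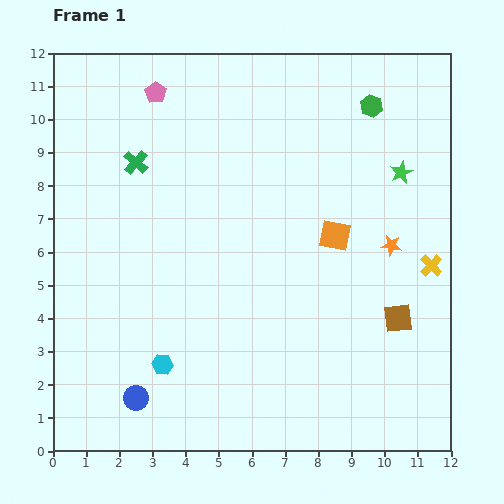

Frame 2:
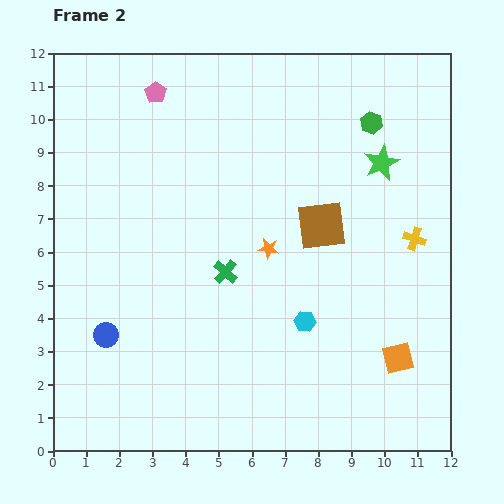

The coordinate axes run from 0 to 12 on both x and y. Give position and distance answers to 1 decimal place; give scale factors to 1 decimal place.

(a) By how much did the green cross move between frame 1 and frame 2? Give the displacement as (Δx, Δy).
(2.7, -3.3)

The green cross was at (2.5, 8.7) in frame 1 and (5.2, 5.4) in frame 2.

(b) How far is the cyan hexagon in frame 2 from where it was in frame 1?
4.5

The cyan hexagon moved from (3.3, 2.6) to (7.6, 3.9), a distance of √(4.3² + 1.3²) ≈ 4.5.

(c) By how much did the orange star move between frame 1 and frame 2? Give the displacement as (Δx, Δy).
(-3.7, -0.1)

The orange star was at (10.2, 6.2) in frame 1 and (6.5, 6.1) in frame 2.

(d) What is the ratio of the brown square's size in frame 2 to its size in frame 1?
1.7×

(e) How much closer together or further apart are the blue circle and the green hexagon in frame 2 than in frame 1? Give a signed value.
-1.1

Distance in frame 1: 11.3. Distance in frame 2: 10.2.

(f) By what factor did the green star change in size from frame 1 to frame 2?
1.6×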